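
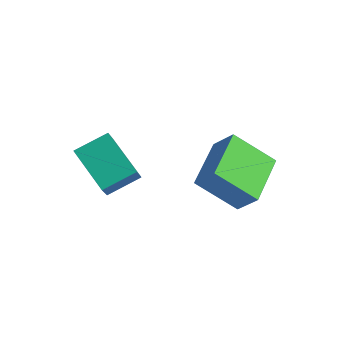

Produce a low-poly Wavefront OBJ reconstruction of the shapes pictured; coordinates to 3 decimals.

v -0.932 -2.386 2.357
v -0.503 -3.074 3.373
v -0.379 -1.252 2.891
v 0.05 -1.94 3.908
v 0.69 -2.74 1.432
v 1.119 -3.428 2.449
v 1.243 -1.606 1.967
v 1.672 -2.294 2.983
v 4.011 0.215 0.603
v 2.705 -0.551 1.8
v 3.268 2.124 1.014
v 1.962 1.358 2.211
v 4.798 0.322 1.529
v 3.492 -0.444 2.726
v 4.055 2.231 1.94
v 2.749 1.465 3.137
f 2 4 1
f 5 2 1
f 1 4 3
f 3 5 1
f 2 8 4
f 6 2 5
f 6 8 2
f 4 8 3
f 7 5 3
f 3 8 7
f 7 6 5
f 8 6 7
f 10 12 9
f 13 10 9
f 9 12 11
f 11 13 9
f 10 16 12
f 14 10 13
f 14 16 10
f 12 16 11
f 15 13 11
f 11 16 15
f 15 14 13
f 16 14 15



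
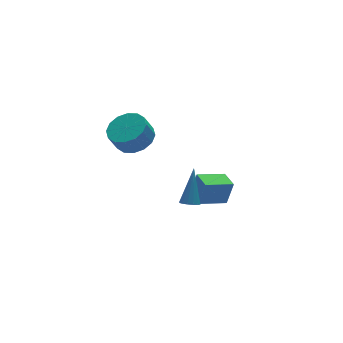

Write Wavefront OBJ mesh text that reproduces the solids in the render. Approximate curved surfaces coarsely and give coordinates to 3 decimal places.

v -3.419 1.125 2.834
v -2.633 1.549 3.237
v -3.094 1.519 4.169
v -3.881 1.095 3.766
v -2.934 1.933 3.101
v -3.395 1.903 4.032
v -3.365 2.102 2.893
v -3.826 2.072 3.824
v -3.81 2.008 2.669
v -4.272 1.978 3.601
v -4.151 1.678 2.49
v -4.613 1.648 3.421
v -4.296 1.2 2.402
v -4.757 1.17 3.334
v -4.206 0.701 2.431
v -4.667 0.671 3.363
v -3.905 0.317 2.568
v -4.366 0.287 3.499
v -3.474 0.148 2.776
v -3.935 0.118 3.707
v -3.028 0.242 2.999
v -3.49 0.212 3.931
v -2.687 0.572 3.179
v -3.149 0.542 4.11
v -2.543 1.05 3.266
v -3.004 1.02 4.198
v -0.226 0.972 -3.067
v 0.139 0.964 -1.809
v -0.132 1.997 -3.088
v 0.233 1.989 -1.83
v 1.227 0.831 -3.49
v 1.592 0.823 -2.232
v 1.321 1.856 -3.511
v 1.686 1.848 -2.253
v -1.308 -0.17 -1.71
v -0.876 -0.069 -1.94
v -0.632 0.69 -0.07
v -1.026 0.137 -1.986
v -1.252 0.26 -1.958
v -1.492 0.269 -1.863
v -1.684 0.159 -1.727
v -1.774 -0.038 -1.586
v -1.739 -0.271 -1.479
v -1.589 -0.476 -1.433
v -1.363 -0.6 -1.461
v -1.123 -0.608 -1.556
v -0.932 -0.499 -1.692
v -0.841 -0.301 -1.833
f 2 1 5
f 2 5 3
f 3 5 6
f 3 6 4
f 5 1 7
f 5 7 6
f 6 7 8
f 6 8 4
f 7 1 9
f 7 9 8
f 8 9 10
f 8 10 4
f 9 1 11
f 9 11 10
f 10 11 12
f 10 12 4
f 11 1 13
f 11 13 12
f 12 13 14
f 12 14 4
f 13 1 15
f 13 15 14
f 14 15 16
f 14 16 4
f 15 1 17
f 15 17 16
f 16 17 18
f 16 18 4
f 17 1 19
f 17 19 18
f 18 19 20
f 18 20 4
f 19 1 21
f 19 21 20
f 20 21 22
f 20 22 4
f 21 1 23
f 21 23 22
f 22 23 24
f 22 24 4
f 23 1 25
f 23 25 24
f 24 25 26
f 24 26 4
f 25 1 2
f 25 2 26
f 26 2 3
f 26 3 4
f 28 30 27
f 31 28 27
f 27 30 29
f 29 31 27
f 28 34 30
f 32 28 31
f 32 34 28
f 30 34 29
f 33 31 29
f 29 34 33
f 33 32 31
f 34 32 33
f 36 35 38
f 36 38 37
f 38 35 39
f 38 39 37
f 39 35 40
f 39 40 37
f 40 35 41
f 40 41 37
f 41 35 42
f 41 42 37
f 42 35 43
f 42 43 37
f 43 35 44
f 43 44 37
f 44 35 45
f 44 45 37
f 45 35 46
f 45 46 37
f 46 35 47
f 46 47 37
f 47 35 48
f 47 48 37
f 48 35 36
f 48 36 37



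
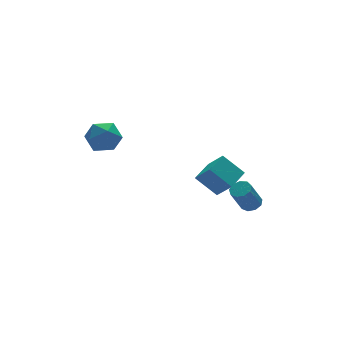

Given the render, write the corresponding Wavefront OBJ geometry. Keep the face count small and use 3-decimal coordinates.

v -3.704 0.219 3.539
v -3.019 0.851 2.854
v -3.541 -1.231 2.366
v -2.856 -0.599 1.681
v -2.48 -0.937 2.722
v -2.581 -0.041 3.446
v -3.979 -0.339 1.774
v -4.08 0.557 2.498
v -3.189 0.506 1.763
v -2.263 0.137 2.349
v -4.297 -0.517 2.871
v -3.371 -0.886 3.457
v 3.691 -2.337 -2.414
v 2.81 -1.339 -1.263
v 3.348 -1.288 -3.586
v 2.467 -0.29 -2.435
v 5.033 -1.53 -2.085
v 4.152 -0.532 -0.934
v 4.69 -0.481 -3.257
v 3.809 0.517 -2.106
v 4.18 -3.699 -3.16
v 4.727 -3.975 -2.89
v 3.868 -4.157 -1.331
v 3.32 -3.881 -1.6
v 4.736 -3.521 -2.832
v 3.877 -3.703 -1.273
v 4.485 -3.149 -2.928
v 3.625 -3.332 -1.368
v 4.09 -3.036 -3.132
v 3.231 -3.218 -1.572
v 3.738 -3.232 -3.349
v 2.879 -3.414 -1.789
v 3.592 -3.647 -3.477
v 2.733 -3.829 -1.918
v 3.721 -4.086 -3.458
v 2.862 -4.268 -1.898
v 4.065 -4.344 -3.298
v 3.205 -4.526 -1.739
v 4.462 -4.3 -3.074
v 3.603 -4.483 -1.515
f 1 12 6
f 1 6 2
f 1 2 8
f 1 8 11
f 1 11 12
f 2 6 10
f 6 12 5
f 12 11 3
f 11 8 7
f 8 2 9
f 4 10 5
f 4 5 3
f 4 3 7
f 4 7 9
f 4 9 10
f 5 10 6
f 3 5 12
f 7 3 11
f 9 7 8
f 10 9 2
f 14 16 13
f 17 14 13
f 13 16 15
f 15 17 13
f 14 20 16
f 18 14 17
f 18 20 14
f 16 20 15
f 19 17 15
f 15 20 19
f 19 18 17
f 20 18 19
f 22 21 25
f 22 25 23
f 23 25 26
f 23 26 24
f 25 21 27
f 25 27 26
f 26 27 28
f 26 28 24
f 27 21 29
f 27 29 28
f 28 29 30
f 28 30 24
f 29 21 31
f 29 31 30
f 30 31 32
f 30 32 24
f 31 21 33
f 31 33 32
f 32 33 34
f 32 34 24
f 33 21 35
f 33 35 34
f 34 35 36
f 34 36 24
f 35 21 37
f 35 37 36
f 36 37 38
f 36 38 24
f 37 21 39
f 37 39 38
f 38 39 40
f 38 40 24
f 39 21 22
f 39 22 40
f 40 22 23
f 40 23 24



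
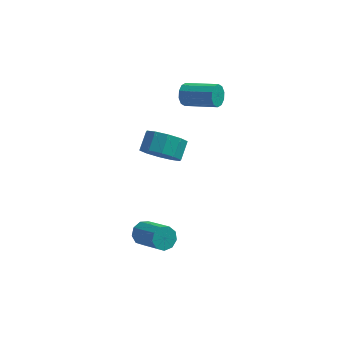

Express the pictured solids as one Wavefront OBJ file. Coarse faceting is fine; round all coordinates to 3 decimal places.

v -2.519 -1.636 -4.472
v -2.155 -1.765 -5.007
v -1.056 -2.912 -3.983
v -1.421 -2.784 -3.448
v -1.986 -1.408 -4.788
v -0.888 -2.555 -3.763
v -2.067 -1.158 -4.421
v -0.969 -2.305 -3.396
v -2.36 -1.132 -4.078
v -1.262 -2.279 -3.053
v -2.727 -1.342 -3.919
v -1.629 -2.489 -2.895
v -2.997 -1.689 -4.02
v -1.898 -2.837 -2.995
v -3.043 -2.012 -4.332
v -1.945 -3.16 -3.307
v -2.844 -2.159 -4.709
v -1.746 -3.307 -3.685
v -2.493 -2.062 -4.976
v -1.395 -3.209 -3.952
v -1.165 3.943 0.906
v -0.898 4.212 0.39
v 0.711 3.707 0.959
v 0.445 3.437 1.474
v -0.913 4.485 0.676
v 0.696 3.979 1.245
v -1.025 4.55 1.05
v 0.584 4.045 1.618
v -1.19 4.384 1.369
v 0.42 3.879 1.937
v -1.345 4.049 1.51
v 0.264 3.544 2.079
v -1.431 3.673 1.421
v 0.178 3.168 1.99
v -1.416 3.401 1.135
v 0.193 2.895 1.704
v -1.304 3.335 0.762
v 0.305 2.83 1.33
v -1.14 3.501 0.443
v 0.47 2.996 1.011
v -0.984 3.836 0.301
v 0.625 3.331 0.87
v -2.182 2.195 -2.289
v -1.694 2.661 -3.12
v -1.471 3.531 -2.502
v -1.958 3.065 -1.671
v -2.332 2.835 -3.134
v -2.109 3.704 -2.515
v -2.913 2.764 -2.825
v -2.689 3.633 -2.206
v -3.214 2.476 -2.311
v -2.991 3.345 -1.693
v -3.121 2.081 -1.79
v -2.898 2.95 -1.171
v -2.669 1.729 -1.458
v -2.446 2.599 -0.84
v -2.031 1.556 -1.445
v -1.808 2.425 -0.826
v -1.451 1.627 -1.754
v -1.227 2.496 -1.135
v -1.149 1.915 -2.267
v -0.926 2.784 -1.649
v -1.242 2.31 -2.789
v -1.019 3.179 -2.17
f 2 1 5
f 2 5 3
f 3 5 6
f 3 6 4
f 5 1 7
f 5 7 6
f 6 7 8
f 6 8 4
f 7 1 9
f 7 9 8
f 8 9 10
f 8 10 4
f 9 1 11
f 9 11 10
f 10 11 12
f 10 12 4
f 11 1 13
f 11 13 12
f 12 13 14
f 12 14 4
f 13 1 15
f 13 15 14
f 14 15 16
f 14 16 4
f 15 1 17
f 15 17 16
f 16 17 18
f 16 18 4
f 17 1 19
f 17 19 18
f 18 19 20
f 18 20 4
f 19 1 2
f 19 2 20
f 20 2 3
f 20 3 4
f 22 21 25
f 22 25 23
f 23 25 26
f 23 26 24
f 25 21 27
f 25 27 26
f 26 27 28
f 26 28 24
f 27 21 29
f 27 29 28
f 28 29 30
f 28 30 24
f 29 21 31
f 29 31 30
f 30 31 32
f 30 32 24
f 31 21 33
f 31 33 32
f 32 33 34
f 32 34 24
f 33 21 35
f 33 35 34
f 34 35 36
f 34 36 24
f 35 21 37
f 35 37 36
f 36 37 38
f 36 38 24
f 37 21 39
f 37 39 38
f 38 39 40
f 38 40 24
f 39 21 41
f 39 41 40
f 40 41 42
f 40 42 24
f 41 21 22
f 41 22 42
f 42 22 23
f 42 23 24
f 44 43 47
f 44 47 45
f 45 47 48
f 45 48 46
f 47 43 49
f 47 49 48
f 48 49 50
f 48 50 46
f 49 43 51
f 49 51 50
f 50 51 52
f 50 52 46
f 51 43 53
f 51 53 52
f 52 53 54
f 52 54 46
f 53 43 55
f 53 55 54
f 54 55 56
f 54 56 46
f 55 43 57
f 55 57 56
f 56 57 58
f 56 58 46
f 57 43 59
f 57 59 58
f 58 59 60
f 58 60 46
f 59 43 61
f 59 61 60
f 60 61 62
f 60 62 46
f 61 43 63
f 61 63 62
f 62 63 64
f 62 64 46
f 63 43 44
f 63 44 64
f 64 44 45
f 64 45 46



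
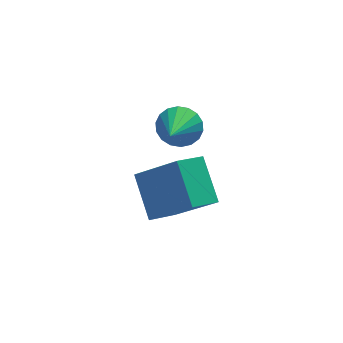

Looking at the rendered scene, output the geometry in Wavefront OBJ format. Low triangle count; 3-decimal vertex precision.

v 3.948 -3.274 -2.129
v 3.786 -2.154 -1.254
v 2.981 -2.48 -3.324
v 2.82 -1.36 -2.449
v 4.72 -2.88 -2.491
v 4.559 -1.76 -1.616
v 3.754 -2.086 -3.686
v 3.592 -0.966 -2.811
v 3.909 -1.869 -0.103
v 4.469 -2.132 -0.13
v 3.451 -2.911 0.603
v 4.483 -1.982 0.101
v 4.383 -1.809 0.292
v 4.189 -1.648 0.404
v 3.94 -1.531 0.416
v 3.684 -1.48 0.325
v 3.473 -1.507 0.149
v 3.348 -1.605 -0.077
v 3.334 -1.755 -0.307
v 3.434 -1.928 -0.498
v 3.628 -2.089 -0.61
v 3.878 -2.206 -0.622
v 4.133 -2.257 -0.531
v 4.344 -2.231 -0.355
f 2 4 1
f 5 2 1
f 1 4 3
f 3 5 1
f 2 8 4
f 6 2 5
f 6 8 2
f 4 8 3
f 7 5 3
f 3 8 7
f 7 6 5
f 8 6 7
f 10 9 12
f 10 12 11
f 12 9 13
f 12 13 11
f 13 9 14
f 13 14 11
f 14 9 15
f 14 15 11
f 15 9 16
f 15 16 11
f 16 9 17
f 16 17 11
f 17 9 18
f 17 18 11
f 18 9 19
f 18 19 11
f 19 9 20
f 19 20 11
f 20 9 21
f 20 21 11
f 21 9 22
f 21 22 11
f 22 9 23
f 22 23 11
f 23 9 24
f 23 24 11
f 24 9 10
f 24 10 11



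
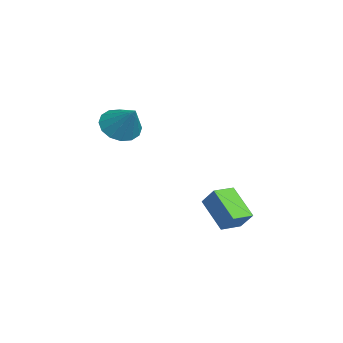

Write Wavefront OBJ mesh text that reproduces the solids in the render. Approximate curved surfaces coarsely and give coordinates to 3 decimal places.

v -0.238 3.723 -2.61
v -1.291 3.054 -1.576
v -0.814 4.499 -2.694
v -1.867 3.83 -1.66
v 0.227 4.15 -1.86
v -0.826 3.481 -0.826
v -0.349 4.926 -1.944
v -1.402 4.257 -0.91
v -1.085 0.013 2.495
v -0.646 0.424 1.881
v -0.135 0.567 3.545
v -0.959 0.713 2.012
v -1.305 0.814 2.272
v -1.593 0.7 2.592
v -1.744 0.402 2.887
v -1.719 0 3.076
v -1.524 -0.398 3.11
v -1.211 -0.687 2.979
v -0.864 -0.788 2.719
v -0.577 -0.674 2.398
v -0.425 -0.376 2.104
v -0.451 0.026 1.915
f 2 4 1
f 5 2 1
f 1 4 3
f 3 5 1
f 2 8 4
f 6 2 5
f 6 8 2
f 4 8 3
f 7 5 3
f 3 8 7
f 7 6 5
f 8 6 7
f 10 9 12
f 10 12 11
f 12 9 13
f 12 13 11
f 13 9 14
f 13 14 11
f 14 9 15
f 14 15 11
f 15 9 16
f 15 16 11
f 16 9 17
f 16 17 11
f 17 9 18
f 17 18 11
f 18 9 19
f 18 19 11
f 19 9 20
f 19 20 11
f 20 9 21
f 20 21 11
f 21 9 22
f 21 22 11
f 22 9 10
f 22 10 11



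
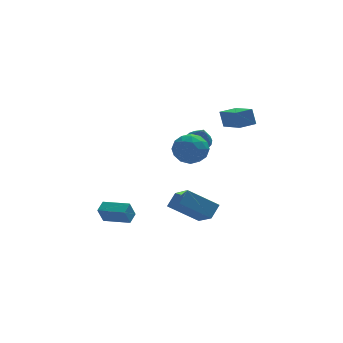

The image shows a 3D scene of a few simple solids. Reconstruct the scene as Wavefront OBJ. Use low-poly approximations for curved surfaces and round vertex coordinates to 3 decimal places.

v 1.035 0.51 -5.247
v 1.393 -1.123 -4.187
v -0.733 0.899 -4.05
v -0.375 -0.734 -2.99
v 1.635 1.094 -4.55
v 1.993 -0.539 -3.49
v -0.133 1.483 -3.353
v 0.225 -0.15 -2.293
v -4.448 0.81 -4.768
v -4.819 0.556 -3.742
v -4.021 1.449 -4.456
v -4.392 1.196 -3.43
v -3.088 -0.216 -4.53
v -3.459 -0.469 -3.504
v -2.661 0.424 -4.218
v -3.032 0.17 -3.192
v 0.174 1.832 0.641
v 0.666 1.547 -0.342
v 0.574 0.173 1.322
v 1.066 -0.112 0.339
v 1.547 0.668 1.01
v 1.299 1.694 0.589
v -0.059 0.026 0.391
v -0.307 1.052 -0.03
v 0.522 0.431 -0.496
v 1.515 0.828 -0.114
v -0.275 0.892 1.094
v 0.718 1.289 1.476
v 0.385 1.835 0.09
v 0.855 -0.115 0.89
v 1.138 0.344 1.285
v 1.427 0.176 0.707
v 0.757 1.921 0.637
v 1.047 1.754 0.059
v 1.564 1.237 0.854
v 0.193 -0.034 0.921
v 0.483 -0.201 0.343
v -0.187 1.544 0.273
v 0.102 1.376 -0.305
v -0.324 0.483 0.126
v 0.59 1.012 -0.579
v 0.825 0.037 -0.178
v 0.163 0.118 -0.148
v 0.018 0.721 -0.396
v 1.173 1.245 -0.354
v 1.408 0.27 0.047
v 1.691 0.729 0.441
v 1.545 1.331 0.193
v 1.089 0.589 -0.445
v -0.168 1.45 0.933
v 0.067 0.475 1.334
v -0.305 0.389 0.787
v -0.451 0.991 0.539
v 0.415 1.683 1.158
v 0.65 0.708 1.559
v 1.222 0.999 1.376
v 1.077 1.602 1.128
v 0.151 1.131 1.425
v 3.731 1.889 1.387
v 3.567 2.235 2.44
v 3.198 3.645 0.727
v 3.034 3.991 1.779
v 4.786 2.229 1.441
v 4.622 2.575 2.493
v 4.253 3.985 0.78
v 4.089 4.331 1.833
v 1.822 4.113 -0.523
v 2.267 3.591 -0.954
v 1.858 2.967 0.903
v 2.516 3.797 -0.795
v 2.628 4.065 -0.582
v 2.581 4.343 -0.357
v 2.383 4.576 -0.165
v 2.074 4.716 -0.044
v 1.715 4.738 -0.018
v 1.377 4.635 -0.092
v 1.127 4.429 -0.251
v 1.015 4.161 -0.464
v 1.063 3.883 -0.689
v 1.261 3.651 -0.88
v 1.57 3.51 -1.001
v 1.929 3.489 -1.028
f 2 4 1
f 5 2 1
f 1 4 3
f 3 5 1
f 2 8 4
f 6 2 5
f 6 8 2
f 4 8 3
f 7 5 3
f 3 8 7
f 7 6 5
f 8 6 7
f 10 12 9
f 13 10 9
f 9 12 11
f 11 13 9
f 10 16 12
f 14 10 13
f 14 16 10
f 12 16 11
f 15 13 11
f 11 16 15
f 15 14 13
f 16 14 15
f 17 54 33
f 54 28 57
f 33 57 22
f 54 57 33
f 17 33 29
f 33 22 34
f 29 34 18
f 33 34 29
f 17 29 38
f 29 18 39
f 38 39 24
f 29 39 38
f 17 38 50
f 38 24 53
f 50 53 27
f 38 53 50
f 17 50 54
f 50 27 58
f 54 58 28
f 50 58 54
f 18 34 45
f 34 22 48
f 45 48 26
f 34 48 45
f 22 57 35
f 57 28 56
f 35 56 21
f 57 56 35
f 28 58 55
f 58 27 51
f 55 51 19
f 58 51 55
f 27 53 52
f 53 24 40
f 52 40 23
f 53 40 52
f 24 39 44
f 39 18 41
f 44 41 25
f 39 41 44
f 20 46 32
f 46 26 47
f 32 47 21
f 46 47 32
f 20 32 30
f 32 21 31
f 30 31 19
f 32 31 30
f 20 30 37
f 30 19 36
f 37 36 23
f 30 36 37
f 20 37 42
f 37 23 43
f 42 43 25
f 37 43 42
f 20 42 46
f 42 25 49
f 46 49 26
f 42 49 46
f 21 47 35
f 47 26 48
f 35 48 22
f 47 48 35
f 19 31 55
f 31 21 56
f 55 56 28
f 31 56 55
f 23 36 52
f 36 19 51
f 52 51 27
f 36 51 52
f 25 43 44
f 43 23 40
f 44 40 24
f 43 40 44
f 26 49 45
f 49 25 41
f 45 41 18
f 49 41 45
f 60 62 59
f 63 60 59
f 59 62 61
f 61 63 59
f 60 66 62
f 64 60 63
f 64 66 60
f 62 66 61
f 65 63 61
f 61 66 65
f 65 64 63
f 66 64 65
f 68 67 70
f 68 70 69
f 70 67 71
f 70 71 69
f 71 67 72
f 71 72 69
f 72 67 73
f 72 73 69
f 73 67 74
f 73 74 69
f 74 67 75
f 74 75 69
f 75 67 76
f 75 76 69
f 76 67 77
f 76 77 69
f 77 67 78
f 77 78 69
f 78 67 79
f 78 79 69
f 79 67 80
f 79 80 69
f 80 67 81
f 80 81 69
f 81 67 82
f 81 82 69
f 82 67 68
f 82 68 69



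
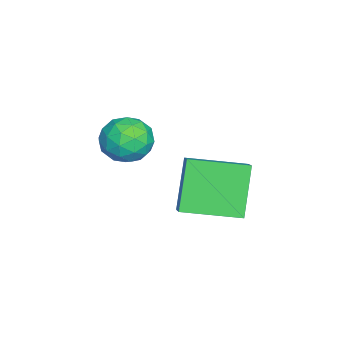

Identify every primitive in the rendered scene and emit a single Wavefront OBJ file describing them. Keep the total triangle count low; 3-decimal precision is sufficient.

v -0.26 -1.241 -3.699
v -1.392 -1.201 -2.002
v -0.671 0.762 -4.021
v -1.803 0.802 -2.325
v 0.443 -1.022 -3.235
v -0.689 -0.982 -1.539
v 0.032 0.981 -3.558
v -1.1 1.021 -1.861
v 1.275 -2.047 -0.307
v 1.87 -2.54 0.183
v 0.17 -2.52 0.557
v 0.765 -3.013 1.047
v 0.785 -2.1 1.089
v 1.468 -1.807 0.555
v 0.572 -3.253 0.185
v 1.255 -2.96 -0.349
v 1.435 -3.286 0.487
v 1.567 -2.573 1.045
v 0.473 -2.487 -0.305
v 0.605 -1.774 0.253
v 1.669 -2.252 -0.138
v 0.371 -2.808 0.878
v 0.383 -2.271 0.902
v 0.732 -2.561 1.19
v 1.433 -1.821 0.081
v 1.783 -2.111 0.369
v 1.145 -1.852 0.901
v 0.257 -2.949 0.371
v 0.607 -3.239 0.659
v 1.308 -2.499 -0.45
v 1.657 -2.789 -0.162
v 0.895 -3.208 -0.161
v 1.763 -2.98 0.329
v 1.114 -3.258 0.837
v 1.001 -3.399 0.33
v 1.402 -3.227 0.016
v 1.841 -2.561 0.657
v 1.191 -2.839 1.165
v 1.203 -2.302 1.189
v 1.605 -2.131 0.876
v 1.585 -2.999 0.836
v 0.849 -2.221 -0.425
v 0.199 -2.499 0.083
v 0.435 -2.929 -0.136
v 0.837 -2.758 -0.449
v 0.926 -1.802 -0.097
v 0.277 -2.08 0.411
v 0.638 -1.833 0.724
v 1.039 -1.661 0.41
v 0.455 -2.061 -0.096
f 2 4 1
f 5 2 1
f 1 4 3
f 3 5 1
f 2 8 4
f 6 2 5
f 6 8 2
f 4 8 3
f 7 5 3
f 3 8 7
f 7 6 5
f 8 6 7
f 9 46 25
f 46 20 49
f 25 49 14
f 46 49 25
f 9 25 21
f 25 14 26
f 21 26 10
f 25 26 21
f 9 21 30
f 21 10 31
f 30 31 16
f 21 31 30
f 9 30 42
f 30 16 45
f 42 45 19
f 30 45 42
f 9 42 46
f 42 19 50
f 46 50 20
f 42 50 46
f 10 26 37
f 26 14 40
f 37 40 18
f 26 40 37
f 14 49 27
f 49 20 48
f 27 48 13
f 49 48 27
f 20 50 47
f 50 19 43
f 47 43 11
f 50 43 47
f 19 45 44
f 45 16 32
f 44 32 15
f 45 32 44
f 16 31 36
f 31 10 33
f 36 33 17
f 31 33 36
f 12 38 24
f 38 18 39
f 24 39 13
f 38 39 24
f 12 24 22
f 24 13 23
f 22 23 11
f 24 23 22
f 12 22 29
f 22 11 28
f 29 28 15
f 22 28 29
f 12 29 34
f 29 15 35
f 34 35 17
f 29 35 34
f 12 34 38
f 34 17 41
f 38 41 18
f 34 41 38
f 13 39 27
f 39 18 40
f 27 40 14
f 39 40 27
f 11 23 47
f 23 13 48
f 47 48 20
f 23 48 47
f 15 28 44
f 28 11 43
f 44 43 19
f 28 43 44
f 17 35 36
f 35 15 32
f 36 32 16
f 35 32 36
f 18 41 37
f 41 17 33
f 37 33 10
f 41 33 37



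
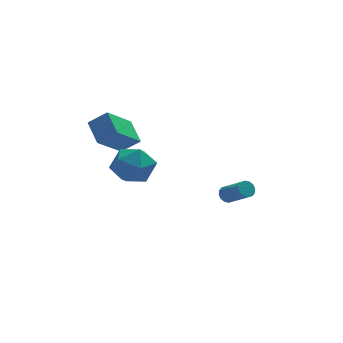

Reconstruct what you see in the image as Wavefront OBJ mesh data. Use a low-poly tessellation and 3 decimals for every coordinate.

v -3.989 -2.718 2.657
v -3.4 -2.285 3.567
v -2.46 -3.695 2.133
v -1.871 -3.262 3.043
v -2.742 -4.02 3.218
v -3.686 -3.416 3.542
v -2.174 -2.564 2.158
v -3.118 -1.96 2.482
v -2.278 -2.19 3.258
v -2.629 -3.09 3.914
v -3.231 -2.89 1.786
v -3.582 -3.79 2.442
v -3.046 -0.34 2.335
v -4.309 -1.37 3.595
v -3.303 0.864 3.062
v -4.566 -0.166 4.322
v -2.154 -0.574 3.038
v -3.417 -1.604 4.298
v -2.411 0.63 3.765
v -3.674 -0.4 5.025
v 2.061 -0.309 -1.196
v 2.291 -0.5 -1.596
v 3.009 -1.543 -0.685
v 2.779 -1.351 -0.284
v 2.45 -0.315 -1.51
v 3.168 -1.358 -0.598
v 2.504 -0.128 -1.339
v 3.223 -1.171 -0.428
v 2.44 0.01 -1.13
v 3.159 -1.032 -0.219
v 2.274 0.063 -0.939
v 2.993 -0.979 -0.027
v 2.051 0.017 -0.816
v 2.77 -1.026 0.095
v 1.831 -0.117 -0.795
v 2.549 -1.16 0.116
v 1.672 -0.302 -0.882
v 2.39 -1.345 0.03
v 1.617 -0.489 -1.052
v 2.336 -1.532 -0.141
v 1.681 -0.628 -1.261
v 2.4 -1.67 -0.35
v 1.847 -0.681 -1.453
v 2.566 -1.723 -0.541
v 2.07 -0.634 -1.575
v 2.789 -1.677 -0.664
f 1 12 6
f 1 6 2
f 1 2 8
f 1 8 11
f 1 11 12
f 2 6 10
f 6 12 5
f 12 11 3
f 11 8 7
f 8 2 9
f 4 10 5
f 4 5 3
f 4 3 7
f 4 7 9
f 4 9 10
f 5 10 6
f 3 5 12
f 7 3 11
f 9 7 8
f 10 9 2
f 14 16 13
f 17 14 13
f 13 16 15
f 15 17 13
f 14 20 16
f 18 14 17
f 18 20 14
f 16 20 15
f 19 17 15
f 15 20 19
f 19 18 17
f 20 18 19
f 22 21 25
f 22 25 23
f 23 25 26
f 23 26 24
f 25 21 27
f 25 27 26
f 26 27 28
f 26 28 24
f 27 21 29
f 27 29 28
f 28 29 30
f 28 30 24
f 29 21 31
f 29 31 30
f 30 31 32
f 30 32 24
f 31 21 33
f 31 33 32
f 32 33 34
f 32 34 24
f 33 21 35
f 33 35 34
f 34 35 36
f 34 36 24
f 35 21 37
f 35 37 36
f 36 37 38
f 36 38 24
f 37 21 39
f 37 39 38
f 38 39 40
f 38 40 24
f 39 21 41
f 39 41 40
f 40 41 42
f 40 42 24
f 41 21 43
f 41 43 42
f 42 43 44
f 42 44 24
f 43 21 45
f 43 45 44
f 44 45 46
f 44 46 24
f 45 21 22
f 45 22 46
f 46 22 23
f 46 23 24



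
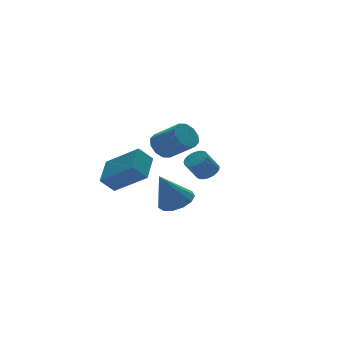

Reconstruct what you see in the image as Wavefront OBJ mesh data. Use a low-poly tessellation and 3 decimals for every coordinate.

v -1.887 -2.723 3.342
v -1.367 -2.836 2.857
v -0.793 -3.951 3.733
v -1.313 -3.837 4.218
v -1.22 -2.532 3.147
v -0.646 -3.647 4.024
v -1.328 -2.301 3.512
v -0.754 -3.416 4.388
v -1.65 -2.231 3.811
v -1.076 -3.346 4.688
v -2.062 -2.349 3.932
v -1.488 -3.464 4.808
v -2.407 -2.609 3.827
v -1.833 -3.724 4.703
v -2.554 -2.913 3.536
v -1.98 -4.028 4.413
v -2.446 -3.144 3.172
v -1.872 -4.259 4.048
v -2.124 -3.214 2.872
v -1.55 -4.329 3.749
v -1.712 -3.096 2.752
v -1.138 -4.211 3.628
v 1.041 1.136 -1.879
v 1.714 0.602 -1.523
v 0.139 1.144 -0.161
v 1.864 1.099 -1.447
v 1.752 1.607 -1.508
v 1.414 1.965 -1.687
v 0.958 2.061 -1.927
v 0.528 1.862 -2.152
v 0.261 1.433 -2.29
v 0.242 0.909 -2.297
v 0.476 0.457 -2.172
v 0.889 0.221 -1.954
v 1.351 0.275 -1.712
v 2.926 1.474 -0.499
v 3.388 1.192 -0.176
v 2.716 1.184 0.781
v 2.254 1.466 0.459
v 3.441 1.445 -0.137
v 2.769 1.438 0.82
v 3.405 1.704 -0.16
v 2.733 1.696 0.797
v 3.286 1.922 -0.242
v 2.614 1.915 0.715
v 3.105 2.064 -0.368
v 2.433 2.056 0.589
v 2.893 2.103 -0.517
v 2.221 2.095 0.441
v 2.687 2.033 -0.662
v 2.014 2.025 0.295
v 2.522 1.867 -0.78
v 1.849 1.859 0.178
v 2.427 1.633 -0.848
v 1.754 1.625 0.109
v 2.418 1.371 -0.856
v 1.746 1.363 0.101
v 2.497 1.127 -0.803
v 1.825 1.119 0.155
v 2.651 0.943 -0.697
v 1.978 0.935 0.261
v 2.852 0.851 -0.556
v 2.179 0.843 0.401
v 3.065 0.866 -0.406
v 2.393 0.859 0.552
v 3.255 0.987 -0.271
v 2.583 0.979 0.686
v -3.098 -2.304 2.148
v -2.223 -1.247 2.779
v -3.982 -0.929 1.067
v -3.107 0.129 1.698
v -2.453 -2.429 1.462
v -1.578 -1.371 2.093
v -3.337 -1.053 0.381
v -2.462 0.004 1.012
f 2 1 5
f 2 5 3
f 3 5 6
f 3 6 4
f 5 1 7
f 5 7 6
f 6 7 8
f 6 8 4
f 7 1 9
f 7 9 8
f 8 9 10
f 8 10 4
f 9 1 11
f 9 11 10
f 10 11 12
f 10 12 4
f 11 1 13
f 11 13 12
f 12 13 14
f 12 14 4
f 13 1 15
f 13 15 14
f 14 15 16
f 14 16 4
f 15 1 17
f 15 17 16
f 16 17 18
f 16 18 4
f 17 1 19
f 17 19 18
f 18 19 20
f 18 20 4
f 19 1 21
f 19 21 20
f 20 21 22
f 20 22 4
f 21 1 2
f 21 2 22
f 22 2 3
f 22 3 4
f 24 23 26
f 24 26 25
f 26 23 27
f 26 27 25
f 27 23 28
f 27 28 25
f 28 23 29
f 28 29 25
f 29 23 30
f 29 30 25
f 30 23 31
f 30 31 25
f 31 23 32
f 31 32 25
f 32 23 33
f 32 33 25
f 33 23 34
f 33 34 25
f 34 23 35
f 34 35 25
f 35 23 24
f 35 24 25
f 37 36 40
f 37 40 38
f 38 40 41
f 38 41 39
f 40 36 42
f 40 42 41
f 41 42 43
f 41 43 39
f 42 36 44
f 42 44 43
f 43 44 45
f 43 45 39
f 44 36 46
f 44 46 45
f 45 46 47
f 45 47 39
f 46 36 48
f 46 48 47
f 47 48 49
f 47 49 39
f 48 36 50
f 48 50 49
f 49 50 51
f 49 51 39
f 50 36 52
f 50 52 51
f 51 52 53
f 51 53 39
f 52 36 54
f 52 54 53
f 53 54 55
f 53 55 39
f 54 36 56
f 54 56 55
f 55 56 57
f 55 57 39
f 56 36 58
f 56 58 57
f 57 58 59
f 57 59 39
f 58 36 60
f 58 60 59
f 59 60 61
f 59 61 39
f 60 36 62
f 60 62 61
f 61 62 63
f 61 63 39
f 62 36 64
f 62 64 63
f 63 64 65
f 63 65 39
f 64 36 66
f 64 66 65
f 65 66 67
f 65 67 39
f 66 36 37
f 66 37 67
f 67 37 38
f 67 38 39
f 69 71 68
f 72 69 68
f 68 71 70
f 70 72 68
f 69 75 71
f 73 69 72
f 73 75 69
f 71 75 70
f 74 72 70
f 70 75 74
f 74 73 72
f 75 73 74



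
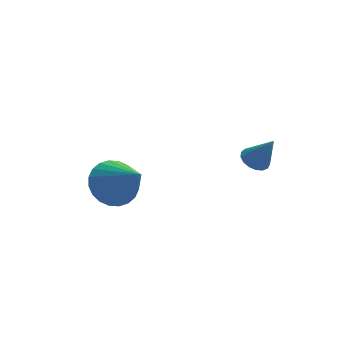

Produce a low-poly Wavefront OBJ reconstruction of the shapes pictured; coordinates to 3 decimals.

v 3.41 0.708 2.958
v 3.925 0.601 2.689
v 3.95 0.272 4.162
v 3.948 0.869 2.775
v 3.848 1.1 2.903
v 3.648 1.241 3.044
v 3.394 1.26 3.165
v 3.143 1.153 3.238
v 2.953 0.943 3.247
v 2.869 0.68 3.19
v 2.908 0.423 3.079
v 3.063 0.232 2.941
v 3.297 0.149 2.806
v 3.557 0.195 2.706
v 3.784 0.358 2.664
v -1.132 3.883 0.024
v -0.236 4.442 0.118
v -0.368 2.417 1.476
v -0.469 4.613 0.413
v -0.803 4.673 0.65
v -1.187 4.613 0.791
v -1.563 4.442 0.816
v -1.873 4.185 0.72
v -2.07 3.883 0.518
v -2.125 3.58 0.241
v -2.028 3.324 -0.069
v -1.795 3.153 -0.364
v -1.461 3.093 -0.601
v -1.077 3.153 -0.742
v -0.701 3.325 -0.767
v -0.391 3.581 -0.671
v -0.194 3.883 -0.469
v -0.14 4.186 -0.192
f 2 1 4
f 2 4 3
f 4 1 5
f 4 5 3
f 5 1 6
f 5 6 3
f 6 1 7
f 6 7 3
f 7 1 8
f 7 8 3
f 8 1 9
f 8 9 3
f 9 1 10
f 9 10 3
f 10 1 11
f 10 11 3
f 11 1 12
f 11 12 3
f 12 1 13
f 12 13 3
f 13 1 14
f 13 14 3
f 14 1 15
f 14 15 3
f 15 1 2
f 15 2 3
f 17 16 19
f 17 19 18
f 19 16 20
f 19 20 18
f 20 16 21
f 20 21 18
f 21 16 22
f 21 22 18
f 22 16 23
f 22 23 18
f 23 16 24
f 23 24 18
f 24 16 25
f 24 25 18
f 25 16 26
f 25 26 18
f 26 16 27
f 26 27 18
f 27 16 28
f 27 28 18
f 28 16 29
f 28 29 18
f 29 16 30
f 29 30 18
f 30 16 31
f 30 31 18
f 31 16 32
f 31 32 18
f 32 16 33
f 32 33 18
f 33 16 17
f 33 17 18



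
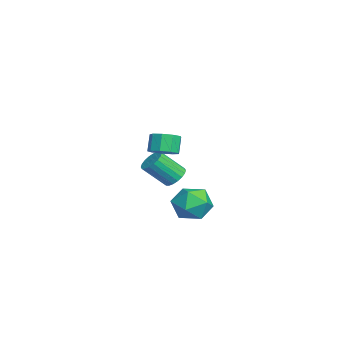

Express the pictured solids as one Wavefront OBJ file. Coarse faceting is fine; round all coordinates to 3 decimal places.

v -3.758 1.879 -2.601
v -3.042 1.739 -2.814
v -2.906 0.46 -1.512
v -3.622 0.601 -1.299
v -3.005 1.981 -2.58
v -2.869 0.702 -1.278
v -3.117 2.202 -2.351
v -2.981 0.924 -1.049
v -3.356 2.36 -2.171
v -3.22 1.081 -0.869
v -3.675 2.423 -2.076
v -3.539 1.144 -0.774
v -4.01 2.378 -2.085
v -3.874 1.099 -0.783
v -4.295 2.234 -2.197
v -4.159 0.955 -0.895
v -4.474 2.02 -2.388
v -4.338 0.741 -1.086
v -4.511 1.778 -2.622
v -4.375 0.499 -1.32
v -4.399 1.556 -2.851
v -4.263 0.278 -1.549
v -4.16 1.399 -3.031
v -4.024 0.12 -1.729
v -3.841 1.336 -3.126
v -3.705 0.057 -1.824
v -3.506 1.381 -3.117
v -3.37 0.102 -1.815
v -3.221 1.525 -3.005
v -3.085 0.246 -1.703
v 2.788 3.522 -1.899
v 3.626 2.89 -2.385
v 2.234 2.03 -0.915
v 3.072 1.398 -1.401
v 3.341 2.239 -0.654
v 3.684 3.161 -1.262
v 2.176 1.759 -2.038
v 2.519 2.681 -2.646
v 3.248 1.801 -2.471
v 3.968 2.097 -1.616
v 1.892 2.823 -1.684
v 2.612 3.119 -0.829
v 0.501 1.135 0.895
v 1.17 1.479 1.196
v 0.668 1.609 2.165
v -0.001 1.265 1.865
v 0.842 1.866 0.973
v 0.339 1.996 1.943
v 0.354 1.91 0.714
v -0.149 2.041 1.684
v -0.065 1.592 0.54
v -0.568 1.723 1.51
v -0.219 1.06 0.532
v -0.721 1.191 1.502
v -0.036 0.563 0.694
v -0.538 0.693 1.663
v 0.399 0.333 0.95
v -0.104 0.464 1.92
v 0.881 0.479 1.18
v 0.378 0.609 2.15
v 1.186 0.931 1.277
v 0.683 1.062 2.247
f 2 1 5
f 2 5 3
f 3 5 6
f 3 6 4
f 5 1 7
f 5 7 6
f 6 7 8
f 6 8 4
f 7 1 9
f 7 9 8
f 8 9 10
f 8 10 4
f 9 1 11
f 9 11 10
f 10 11 12
f 10 12 4
f 11 1 13
f 11 13 12
f 12 13 14
f 12 14 4
f 13 1 15
f 13 15 14
f 14 15 16
f 14 16 4
f 15 1 17
f 15 17 16
f 16 17 18
f 16 18 4
f 17 1 19
f 17 19 18
f 18 19 20
f 18 20 4
f 19 1 21
f 19 21 20
f 20 21 22
f 20 22 4
f 21 1 23
f 21 23 22
f 22 23 24
f 22 24 4
f 23 1 25
f 23 25 24
f 24 25 26
f 24 26 4
f 25 1 27
f 25 27 26
f 26 27 28
f 26 28 4
f 27 1 29
f 27 29 28
f 28 29 30
f 28 30 4
f 29 1 2
f 29 2 30
f 30 2 3
f 30 3 4
f 31 42 36
f 31 36 32
f 31 32 38
f 31 38 41
f 31 41 42
f 32 36 40
f 36 42 35
f 42 41 33
f 41 38 37
f 38 32 39
f 34 40 35
f 34 35 33
f 34 33 37
f 34 37 39
f 34 39 40
f 35 40 36
f 33 35 42
f 37 33 41
f 39 37 38
f 40 39 32
f 44 43 47
f 44 47 45
f 45 47 48
f 45 48 46
f 47 43 49
f 47 49 48
f 48 49 50
f 48 50 46
f 49 43 51
f 49 51 50
f 50 51 52
f 50 52 46
f 51 43 53
f 51 53 52
f 52 53 54
f 52 54 46
f 53 43 55
f 53 55 54
f 54 55 56
f 54 56 46
f 55 43 57
f 55 57 56
f 56 57 58
f 56 58 46
f 57 43 59
f 57 59 58
f 58 59 60
f 58 60 46
f 59 43 61
f 59 61 60
f 60 61 62
f 60 62 46
f 61 43 44
f 61 44 62
f 62 44 45
f 62 45 46



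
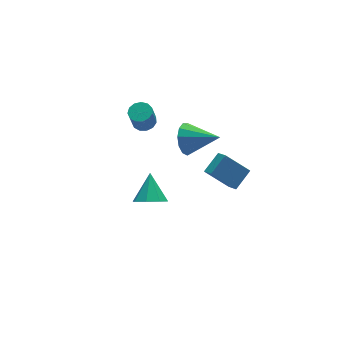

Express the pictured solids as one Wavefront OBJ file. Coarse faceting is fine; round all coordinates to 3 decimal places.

v 0.975 0.111 -2.995
v 1.961 0.478 -2.398
v 1.038 0.86 -3.559
v 2.024 1.227 -2.962
v 1.856 -0.687 -3.958
v 2.842 -0.32 -3.361
v 1.919 0.062 -4.522
v 2.905 0.429 -3.925
v -0.797 3.276 -0.792
v -0.276 3.474 -0.6
v -0.601 3.263 0.504
v -1.123 3.064 0.312
v -0.478 3.737 -0.609
v -0.804 3.526 0.494
v -0.782 3.854 -0.677
v -1.108 3.643 0.427
v -1.091 3.787 -0.781
v -1.416 3.576 0.323
v -1.306 3.558 -0.888
v -1.632 3.347 0.216
v -1.36 3.239 -0.965
v -1.686 3.028 0.139
v -1.235 2.932 -0.987
v -1.561 2.721 0.117
v -0.971 2.734 -0.947
v -1.297 2.522 0.157
v -0.652 2.708 -0.858
v -0.978 2.496 0.246
v -0.379 2.862 -0.748
v -0.705 2.651 0.356
v -0.239 3.147 -0.652
v -0.564 2.936 0.452
v 0.915 2.303 -2.234
v 1.37 2.291 -3.011
v 2.025 1.097 -1.566
v 1.587 2.649 -2.724
v 1.59 2.897 -2.282
v 1.379 2.957 -1.824
v 1.021 2.809 -1.497
v 0.63 2.501 -1.404
v 0.329 2.13 -1.574
v 0.214 1.814 -1.954
v 0.322 1.654 -2.423
v 0.618 1.699 -2.832
v 1.009 1.937 -3.051
v -4.029 -3.075 0.87
v -3.425 -3.549 1.006
v -3.511 -2.145 1.81
v -3.316 -3.163 0.565
v -3.625 -2.725 0.302
v -4.17 -2.492 0.371
v -4.633 -2.6 0.733
v -4.741 -2.987 1.175
v -4.432 -3.425 1.438
v -3.887 -3.658 1.368
f 2 4 1
f 5 2 1
f 1 4 3
f 3 5 1
f 2 8 4
f 6 2 5
f 6 8 2
f 4 8 3
f 7 5 3
f 3 8 7
f 7 6 5
f 8 6 7
f 10 9 13
f 10 13 11
f 11 13 14
f 11 14 12
f 13 9 15
f 13 15 14
f 14 15 16
f 14 16 12
f 15 9 17
f 15 17 16
f 16 17 18
f 16 18 12
f 17 9 19
f 17 19 18
f 18 19 20
f 18 20 12
f 19 9 21
f 19 21 20
f 20 21 22
f 20 22 12
f 21 9 23
f 21 23 22
f 22 23 24
f 22 24 12
f 23 9 25
f 23 25 24
f 24 25 26
f 24 26 12
f 25 9 27
f 25 27 26
f 26 27 28
f 26 28 12
f 27 9 29
f 27 29 28
f 28 29 30
f 28 30 12
f 29 9 31
f 29 31 30
f 30 31 32
f 30 32 12
f 31 9 10
f 31 10 32
f 32 10 11
f 32 11 12
f 34 33 36
f 34 36 35
f 36 33 37
f 36 37 35
f 37 33 38
f 37 38 35
f 38 33 39
f 38 39 35
f 39 33 40
f 39 40 35
f 40 33 41
f 40 41 35
f 41 33 42
f 41 42 35
f 42 33 43
f 42 43 35
f 43 33 44
f 43 44 35
f 44 33 45
f 44 45 35
f 45 33 34
f 45 34 35
f 47 46 49
f 47 49 48
f 49 46 50
f 49 50 48
f 50 46 51
f 50 51 48
f 51 46 52
f 51 52 48
f 52 46 53
f 52 53 48
f 53 46 54
f 53 54 48
f 54 46 55
f 54 55 48
f 55 46 47
f 55 47 48



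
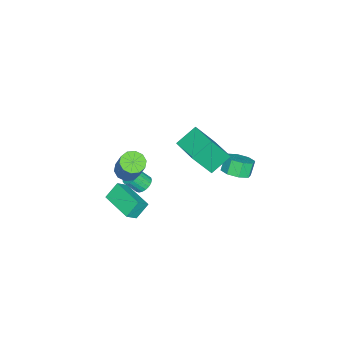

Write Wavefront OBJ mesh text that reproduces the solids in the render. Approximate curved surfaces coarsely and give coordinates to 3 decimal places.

v 2.815 -2.411 1.263
v 3.218 -1.878 0.881
v 3.909 -1.216 2.535
v 3.505 -1.749 2.917
v 2.792 -1.693 0.985
v 3.482 -1.031 2.639
v 2.375 -1.783 1.196
v 3.065 -1.121 2.849
v 2.125 -2.112 1.432
v 2.816 -1.45 3.085
v 2.139 -2.556 1.603
v 2.83 -1.894 3.257
v 2.411 -2.944 1.645
v 3.102 -2.282 3.299
v 2.838 -3.129 1.541
v 3.528 -2.467 3.195
v 3.255 -3.039 1.331
v 3.945 -2.377 2.984
v 3.504 -2.71 1.095
v 4.195 -2.048 2.748
v 3.49 -2.266 0.923
v 4.181 -1.604 2.577
v -0.916 0.279 -0.159
v -2.007 1.03 0.684
v 0.288 1.722 0.113
v -0.803 2.474 0.956
v -0.197 -0.654 1.604
v -1.288 0.098 2.447
v 1.007 0.79 1.876
v -0.084 1.541 2.719
v -0.047 -2.677 -3.062
v 0.256 -3.077 -3.476
v 0.53 -3.743 -2.631
v 0.227 -3.343 -2.218
v 0.455 -2.907 -3.406
v 0.728 -3.573 -2.561
v 0.567 -2.697 -3.277
v 0.84 -3.363 -2.432
v 0.572 -2.484 -3.111
v 0.846 -3.15 -2.266
v 0.471 -2.304 -2.936
v 0.744 -2.97 -2.091
v 0.28 -2.189 -2.784
v 0.553 -2.855 -1.939
v 0.033 -2.158 -2.679
v 0.306 -2.824 -1.834
v -0.228 -2.217 -2.641
v 0.045 -2.883 -1.796
v -0.458 -2.355 -2.676
v -0.185 -3.021 -1.831
v -0.617 -2.549 -2.777
v -0.343 -3.215 -1.932
v -0.677 -2.765 -2.928
v -0.403 -3.431 -2.083
v -0.628 -2.966 -3.102
v -0.354 -3.632 -2.257
v -0.478 -3.117 -3.269
v -0.205 -3.783 -2.425
v -0.254 -3.192 -3.401
v 0.019 -3.858 -2.556
v 0.006 -3.177 -3.474
v 0.279 -3.843 -2.629
v 3.376 -2.945 -1.201
v 3.997 -3.276 -0.548
v 2.713 -2.489 -0.338
v 3.334 -2.82 0.315
v 4.426 -1.2 -1.315
v 5.047 -1.531 -0.662
v 3.763 -0.744 -0.452
v 4.384 -1.075 0.201
v -3.303 1.899 -3.271
v -2.586 2.347 -2.86
v -3.14 2.408 -1.959
v -3.857 1.961 -2.369
v -3.048 2.799 -3.175
v -3.602 2.86 -2.274
v -3.66 2.724 -3.546
v -4.214 2.785 -2.645
v -4.063 2.166 -3.756
v -4.617 2.227 -2.854
v -4.02 1.452 -3.681
v -4.574 1.513 -2.78
v -3.558 1 -3.366
v -4.112 1.061 -2.465
v -2.946 1.075 -2.995
v -3.5 1.136 -2.094
v -2.543 1.633 -2.786
v -3.097 1.694 -1.884
f 2 1 5
f 2 5 3
f 3 5 6
f 3 6 4
f 5 1 7
f 5 7 6
f 6 7 8
f 6 8 4
f 7 1 9
f 7 9 8
f 8 9 10
f 8 10 4
f 9 1 11
f 9 11 10
f 10 11 12
f 10 12 4
f 11 1 13
f 11 13 12
f 12 13 14
f 12 14 4
f 13 1 15
f 13 15 14
f 14 15 16
f 14 16 4
f 15 1 17
f 15 17 16
f 16 17 18
f 16 18 4
f 17 1 19
f 17 19 18
f 18 19 20
f 18 20 4
f 19 1 21
f 19 21 20
f 20 21 22
f 20 22 4
f 21 1 2
f 21 2 22
f 22 2 3
f 22 3 4
f 24 26 23
f 27 24 23
f 23 26 25
f 25 27 23
f 24 30 26
f 28 24 27
f 28 30 24
f 26 30 25
f 29 27 25
f 25 30 29
f 29 28 27
f 30 28 29
f 32 31 35
f 32 35 33
f 33 35 36
f 33 36 34
f 35 31 37
f 35 37 36
f 36 37 38
f 36 38 34
f 37 31 39
f 37 39 38
f 38 39 40
f 38 40 34
f 39 31 41
f 39 41 40
f 40 41 42
f 40 42 34
f 41 31 43
f 41 43 42
f 42 43 44
f 42 44 34
f 43 31 45
f 43 45 44
f 44 45 46
f 44 46 34
f 45 31 47
f 45 47 46
f 46 47 48
f 46 48 34
f 47 31 49
f 47 49 48
f 48 49 50
f 48 50 34
f 49 31 51
f 49 51 50
f 50 51 52
f 50 52 34
f 51 31 53
f 51 53 52
f 52 53 54
f 52 54 34
f 53 31 55
f 53 55 54
f 54 55 56
f 54 56 34
f 55 31 57
f 55 57 56
f 56 57 58
f 56 58 34
f 57 31 59
f 57 59 58
f 58 59 60
f 58 60 34
f 59 31 61
f 59 61 60
f 60 61 62
f 60 62 34
f 61 31 32
f 61 32 62
f 62 32 33
f 62 33 34
f 64 66 63
f 67 64 63
f 63 66 65
f 65 67 63
f 64 70 66
f 68 64 67
f 68 70 64
f 66 70 65
f 69 67 65
f 65 70 69
f 69 68 67
f 70 68 69
f 72 71 75
f 72 75 73
f 73 75 76
f 73 76 74
f 75 71 77
f 75 77 76
f 76 77 78
f 76 78 74
f 77 71 79
f 77 79 78
f 78 79 80
f 78 80 74
f 79 71 81
f 79 81 80
f 80 81 82
f 80 82 74
f 81 71 83
f 81 83 82
f 82 83 84
f 82 84 74
f 83 71 85
f 83 85 84
f 84 85 86
f 84 86 74
f 85 71 87
f 85 87 86
f 86 87 88
f 86 88 74
f 87 71 72
f 87 72 88
f 88 72 73
f 88 73 74



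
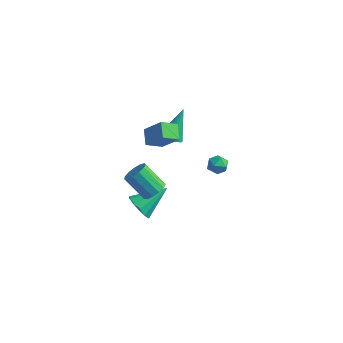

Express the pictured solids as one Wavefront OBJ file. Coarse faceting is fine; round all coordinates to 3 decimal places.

v -0.891 -2.694 -0.856
v -0.474 -2.254 -0.432
v -1.691 -2.225 0.739
v -2.109 -2.666 0.316
v -0.701 -2.002 -0.675
v -1.919 -1.974 0.496
v -0.989 -1.971 -0.975
v -2.207 -1.942 0.196
v -1.246 -2.169 -1.237
v -2.463 -2.14 -0.066
v -1.39 -2.533 -1.378
v -2.608 -2.505 -0.207
v -1.376 -2.949 -1.353
v -2.594 -2.921 -0.182
v -1.208 -3.284 -1.17
v -2.426 -3.256 0.001
v -0.939 -3.432 -0.888
v -2.157 -3.403 0.284
v -0.655 -3.345 -0.595
v -1.873 -3.317 0.577
v -0.446 -3.052 -0.385
v -1.664 -3.023 0.787
v -0.379 -2.645 -0.324
v -1.596 -2.617 0.847
v -0.722 -2.068 3.496
v -1.229 -1.319 3.944
v -1.756 -2.085 2.355
v -2.263 -1.336 2.803
v -0.117 -1.324 2.937
v -0.624 -0.575 3.385
v -1.151 -1.341 1.796
v -1.658 -0.592 2.244
v 1.171 1.068 -0.864
v 1.687 0.653 -0.883
v 0.733 0.487 -0.077
v 1.249 0.072 -0.096
v 1.329 0.69 0.127
v 1.6 1.05 -0.359
v 0.82 0.09 -0.601
v 1.091 0.45 -1.087
v 1.47 0.049 -0.72
v 1.785 0.42 -0.271
v 0.635 0.72 -0.689
v 0.95 1.091 -0.24
v -1.921 1.025 0.006
v -1.232 0.998 -0.017
v -1.819 2.335 1.554
v -1.308 1.246 -0.221
v -1.525 1.443 -0.374
v -1.832 1.545 -0.439
v -2.16 1.527 -0.403
v -2.433 1.395 -0.273
v -2.589 1.177 -0.079
v -2.592 0.925 0.135
v -2.441 0.696 0.319
v -2.171 0.542 0.431
v -1.844 0.499 0.446
v -1.534 0.577 0.36
v -1.314 0.757 0.193
v -2.522 -1.562 -4.38
v -1.878 -1.575 -5.009
v -1.518 -0.138 -3.38
v -2.218 -1.23 -5.159
v -2.654 -0.99 -5.062
v -3.049 -0.932 -4.749
v -3.276 -1.074 -4.319
v -3.264 -1.371 -3.908
v -3.017 -1.729 -3.647
v -2.612 -2.034 -3.619
v -2.179 -2.189 -3.832
v -1.855 -2.145 -4.22
v -1.743 -1.916 -4.659
f 2 1 5
f 2 5 3
f 3 5 6
f 3 6 4
f 5 1 7
f 5 7 6
f 6 7 8
f 6 8 4
f 7 1 9
f 7 9 8
f 8 9 10
f 8 10 4
f 9 1 11
f 9 11 10
f 10 11 12
f 10 12 4
f 11 1 13
f 11 13 12
f 12 13 14
f 12 14 4
f 13 1 15
f 13 15 14
f 14 15 16
f 14 16 4
f 15 1 17
f 15 17 16
f 16 17 18
f 16 18 4
f 17 1 19
f 17 19 18
f 18 19 20
f 18 20 4
f 19 1 21
f 19 21 20
f 20 21 22
f 20 22 4
f 21 1 23
f 21 23 22
f 22 23 24
f 22 24 4
f 23 1 2
f 23 2 24
f 24 2 3
f 24 3 4
f 26 28 25
f 29 26 25
f 25 28 27
f 27 29 25
f 26 32 28
f 30 26 29
f 30 32 26
f 28 32 27
f 31 29 27
f 27 32 31
f 31 30 29
f 32 30 31
f 33 44 38
f 33 38 34
f 33 34 40
f 33 40 43
f 33 43 44
f 34 38 42
f 38 44 37
f 44 43 35
f 43 40 39
f 40 34 41
f 36 42 37
f 36 37 35
f 36 35 39
f 36 39 41
f 36 41 42
f 37 42 38
f 35 37 44
f 39 35 43
f 41 39 40
f 42 41 34
f 46 45 48
f 46 48 47
f 48 45 49
f 48 49 47
f 49 45 50
f 49 50 47
f 50 45 51
f 50 51 47
f 51 45 52
f 51 52 47
f 52 45 53
f 52 53 47
f 53 45 54
f 53 54 47
f 54 45 55
f 54 55 47
f 55 45 56
f 55 56 47
f 56 45 57
f 56 57 47
f 57 45 58
f 57 58 47
f 58 45 59
f 58 59 47
f 59 45 46
f 59 46 47
f 61 60 63
f 61 63 62
f 63 60 64
f 63 64 62
f 64 60 65
f 64 65 62
f 65 60 66
f 65 66 62
f 66 60 67
f 66 67 62
f 67 60 68
f 67 68 62
f 68 60 69
f 68 69 62
f 69 60 70
f 69 70 62
f 70 60 71
f 70 71 62
f 71 60 72
f 71 72 62
f 72 60 61
f 72 61 62



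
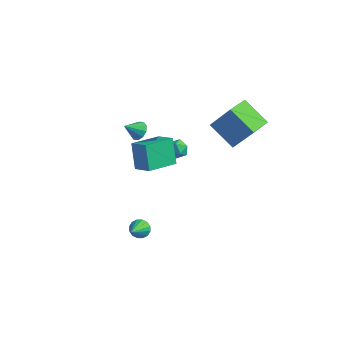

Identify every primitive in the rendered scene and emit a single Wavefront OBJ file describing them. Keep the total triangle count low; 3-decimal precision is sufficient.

v -1.116 4.191 -1.319
v -0.392 3.958 -1.423
v -1.488 3.442 -2.237
v -0.764 3.209 -2.341
v -1.144 3.01 -1.704
v -0.914 3.473 -1.137
v -0.966 3.927 -2.523
v -0.736 4.39 -1.956
v -0.299 3.795 -2.167
v -0.409 3.229 -1.66
v -1.471 4.171 -2
v -1.581 3.605 -1.493
v -1.427 -0.144 -1.107
v -2.153 0.507 0.536
v -0.842 1.894 -1.656
v -1.569 2.545 -0.014
v -0.231 -0.325 -0.506
v -0.958 0.326 1.136
v 0.353 1.713 -1.056
v -0.373 2.364 0.587
v -2.043 1.128 1.37
v -1.632 1.384 1.889
v -2.557 0.332 2.17
v -2.004 1.618 1.882
v -2.39 1.664 1.68
v -2.644 1.505 1.359
v -2.669 1.203 1.043
v -2.454 0.871 0.851
v -2.082 0.638 0.857
v -1.696 0.592 1.06
v -1.442 0.75 1.381
v -1.417 1.053 1.697
v 2.53 2.092 3.641
v 3.705 2.476 5.437
v 2.476 3.761 3.32
v 3.65 4.145 5.116
v 4.29 1.935 2.524
v 5.464 2.319 4.32
v 4.235 3.604 2.203
v 5.41 3.988 3.999
v 0.587 -2.469 -4.11
v 1.24 -2.281 -4.131
v 1.073 -4.011 -2.85
v 1.103 -2.103 -3.861
v 0.827 -2.023 -3.657
v 0.487 -2.063 -3.575
v 0.174 -2.211 -3.636
v -0.028 -2.429 -3.824
v -0.066 -2.658 -4.089
v 0.072 -2.836 -4.36
v 0.347 -2.916 -4.564
v 0.687 -2.876 -4.646
v 1 -2.727 -4.585
v 1.203 -2.509 -4.397
f 1 12 6
f 1 6 2
f 1 2 8
f 1 8 11
f 1 11 12
f 2 6 10
f 6 12 5
f 12 11 3
f 11 8 7
f 8 2 9
f 4 10 5
f 4 5 3
f 4 3 7
f 4 7 9
f 4 9 10
f 5 10 6
f 3 5 12
f 7 3 11
f 9 7 8
f 10 9 2
f 14 16 13
f 17 14 13
f 13 16 15
f 15 17 13
f 14 20 16
f 18 14 17
f 18 20 14
f 16 20 15
f 19 17 15
f 15 20 19
f 19 18 17
f 20 18 19
f 22 21 24
f 22 24 23
f 24 21 25
f 24 25 23
f 25 21 26
f 25 26 23
f 26 21 27
f 26 27 23
f 27 21 28
f 27 28 23
f 28 21 29
f 28 29 23
f 29 21 30
f 29 30 23
f 30 21 31
f 30 31 23
f 31 21 32
f 31 32 23
f 32 21 22
f 32 22 23
f 34 36 33
f 37 34 33
f 33 36 35
f 35 37 33
f 34 40 36
f 38 34 37
f 38 40 34
f 36 40 35
f 39 37 35
f 35 40 39
f 39 38 37
f 40 38 39
f 42 41 44
f 42 44 43
f 44 41 45
f 44 45 43
f 45 41 46
f 45 46 43
f 46 41 47
f 46 47 43
f 47 41 48
f 47 48 43
f 48 41 49
f 48 49 43
f 49 41 50
f 49 50 43
f 50 41 51
f 50 51 43
f 51 41 52
f 51 52 43
f 52 41 53
f 52 53 43
f 53 41 54
f 53 54 43
f 54 41 42
f 54 42 43



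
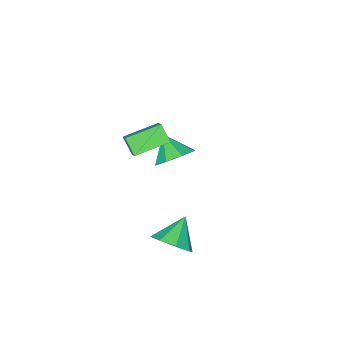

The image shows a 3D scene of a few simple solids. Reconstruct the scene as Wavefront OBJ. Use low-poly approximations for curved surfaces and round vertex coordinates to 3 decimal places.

v 2.017 0.5 -3.251
v 2.627 0.452 -2.551
v 0.963 0.24 -2.349
v 2.379 1.112 -2.651
v 1.918 1.412 -3.103
v 1.515 1.178 -3.641
v 1.406 0.547 -3.951
v 1.654 -0.113 -3.85
v 2.115 -0.413 -3.398
v 2.518 -0.179 -2.86
v 0.615 -1.632 2.267
v 0.984 -1.094 2.796
v 0.7 -1.035 1.6
v 1.068 -0.496 2.128
v 1.992 -2.224 1.912
v 2.36 -1.685 2.44
v 2.076 -1.626 1.244
v 2.445 -1.088 1.773
v -1.394 -2.702 -2.182
v -0.466 -2.941 -2.231
v -1.586 -3.618 -1.338
v -0.599 -2.437 -1.714
v -1.199 -2.087 -1.472
v -1.913 -2.098 -1.645
v -2.323 -2.463 -2.133
v -2.189 -2.968 -2.65
v -1.59 -3.317 -2.893
v -0.876 -3.306 -2.719
f 2 1 4
f 2 4 3
f 4 1 5
f 4 5 3
f 5 1 6
f 5 6 3
f 6 1 7
f 6 7 3
f 7 1 8
f 7 8 3
f 8 1 9
f 8 9 3
f 9 1 10
f 9 10 3
f 10 1 2
f 10 2 3
f 12 14 11
f 15 12 11
f 11 14 13
f 13 15 11
f 12 18 14
f 16 12 15
f 16 18 12
f 14 18 13
f 17 15 13
f 13 18 17
f 17 16 15
f 18 16 17
f 20 19 22
f 20 22 21
f 22 19 23
f 22 23 21
f 23 19 24
f 23 24 21
f 24 19 25
f 24 25 21
f 25 19 26
f 25 26 21
f 26 19 27
f 26 27 21
f 27 19 28
f 27 28 21
f 28 19 20
f 28 20 21



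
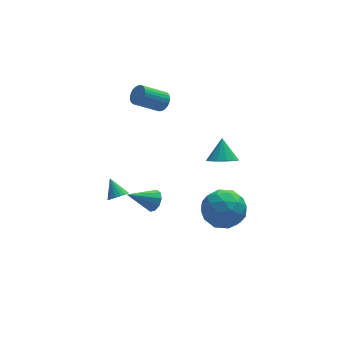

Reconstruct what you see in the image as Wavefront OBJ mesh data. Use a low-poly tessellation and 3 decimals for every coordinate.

v 0.105 -2.037 0.57
v 0.347 -1.679 0.971
v -1.125 -2.103 1.37
v 0.176 -1.472 0.724
v -0.022 -1.481 0.418
v -0.172 -1.703 0.17
v -0.216 -2.052 0.075
v -0.137 -2.396 0.168
v 0.035 -2.602 0.415
v 0.233 -2.593 0.721
v 0.383 -2.371 0.969
v 0.427 -2.022 1.064
v 3.039 0.365 -2.36
v 4.119 0.667 -2.079
v 3.661 -1.287 -2.981
v 4.741 -0.985 -2.7
v 3.963 -1.186 -1.869
v 3.578 -0.165 -1.485
v 4.202 -0.455 -3.575
v 3.817 0.566 -3.191
v 4.838 0.16 -2.83
v 4.691 -0.292 -1.776
v 3.089 -0.328 -3.284
v 2.942 -0.78 -2.23
v 3.524 0.661 -2.165
v 4.256 -1.281 -2.895
v 3.798 -1.399 -2.406
v 4.433 -1.222 -2.241
v 3.206 0.172 -1.816
v 3.842 0.349 -1.651
v 3.75 -0.74 -1.527
v 3.938 -0.969 -3.409
v 4.574 -0.792 -3.244
v 3.347 0.602 -2.819
v 3.982 0.779 -2.654
v 4.03 0.12 -3.533
v 4.582 0.54 -2.442
v 4.948 -0.431 -2.806
v 4.631 -0.119 -3.321
v 4.405 0.481 -3.095
v 4.495 0.275 -1.822
v 4.861 -0.696 -2.187
v 4.403 -0.814 -1.698
v 4.177 -0.214 -1.473
v 4.918 -0.023 -2.263
v 2.919 0.076 -2.873
v 3.285 -0.895 -3.238
v 3.603 -0.406 -3.587
v 3.377 0.194 -3.362
v 2.832 -0.189 -2.254
v 3.198 -1.16 -2.618
v 3.375 -1.101 -1.965
v 3.149 -0.501 -1.739
v 2.862 -0.597 -2.797
v 3.356 -1.743 2.438
v 3.903 -1.396 2.081
v 3.524 -1.037 3.382
v 3.553 -1.189 1.989
v 3.14 -1.158 2.039
v 2.796 -1.313 2.217
v 2.629 -1.604 2.464
v 2.693 -1.939 2.704
v 2.968 -2.212 2.859
v 3.365 -2.336 2.881
v 3.76 -2.272 2.762
v 4.026 -2.039 2.54
v 4.079 -1.713 2.287
v 1.903 3.305 2.804
v 2.225 3.172 3.243
v 1.019 3.062 4.094
v 0.697 3.195 3.656
v 2.217 3.39 3.26
v 1.011 3.28 4.111
v 2.161 3.595 3.208
v 0.956 3.485 4.059
v 2.066 3.755 3.094
v 0.861 3.645 3.945
v 1.947 3.848 2.936
v 0.741 3.737 3.788
v 1.82 3.857 2.758
v 0.614 3.747 3.61
v 1.706 3.782 2.588
v 0.5 3.672 3.439
v 1.622 3.635 2.45
v 0.417 3.525 3.301
v 1.581 3.438 2.366
v 0.375 3.328 3.217
v 1.589 3.22 2.349
v 0.383 3.11 3.2
v 1.644 3.015 2.401
v 0.439 2.905 3.252
v 1.739 2.855 2.515
v 0.534 2.745 3.366
v 1.859 2.763 2.672
v 0.653 2.652 3.524
v 1.986 2.753 2.85
v 0.78 2.643 3.702
v 2.1 2.828 3.021
v 0.894 2.718 3.872
v 2.183 2.975 3.159
v 0.978 2.865 4.01
v -0.737 1.336 -1.965
v -0.482 1.053 -1.596
v -0.943 2.104 -1.235
v -0.311 1.186 -1.688
v -0.224 1.349 -1.835
v -0.238 1.509 -2.008
v -0.352 1.635 -2.172
v -0.542 1.701 -2.295
v -0.77 1.695 -2.353
v -0.992 1.618 -2.334
v -1.164 1.485 -2.242
v -1.251 1.322 -2.095
v -1.236 1.162 -1.922
v -1.123 1.036 -1.758
v -0.933 0.97 -1.635
v -0.704 0.976 -1.577
f 2 1 4
f 2 4 3
f 4 1 5
f 4 5 3
f 5 1 6
f 5 6 3
f 6 1 7
f 6 7 3
f 7 1 8
f 7 8 3
f 8 1 9
f 8 9 3
f 9 1 10
f 9 10 3
f 10 1 11
f 10 11 3
f 11 1 12
f 11 12 3
f 12 1 2
f 12 2 3
f 13 50 29
f 50 24 53
f 29 53 18
f 50 53 29
f 13 29 25
f 29 18 30
f 25 30 14
f 29 30 25
f 13 25 34
f 25 14 35
f 34 35 20
f 25 35 34
f 13 34 46
f 34 20 49
f 46 49 23
f 34 49 46
f 13 46 50
f 46 23 54
f 50 54 24
f 46 54 50
f 14 30 41
f 30 18 44
f 41 44 22
f 30 44 41
f 18 53 31
f 53 24 52
f 31 52 17
f 53 52 31
f 24 54 51
f 54 23 47
f 51 47 15
f 54 47 51
f 23 49 48
f 49 20 36
f 48 36 19
f 49 36 48
f 20 35 40
f 35 14 37
f 40 37 21
f 35 37 40
f 16 42 28
f 42 22 43
f 28 43 17
f 42 43 28
f 16 28 26
f 28 17 27
f 26 27 15
f 28 27 26
f 16 26 33
f 26 15 32
f 33 32 19
f 26 32 33
f 16 33 38
f 33 19 39
f 38 39 21
f 33 39 38
f 16 38 42
f 38 21 45
f 42 45 22
f 38 45 42
f 17 43 31
f 43 22 44
f 31 44 18
f 43 44 31
f 15 27 51
f 27 17 52
f 51 52 24
f 27 52 51
f 19 32 48
f 32 15 47
f 48 47 23
f 32 47 48
f 21 39 40
f 39 19 36
f 40 36 20
f 39 36 40
f 22 45 41
f 45 21 37
f 41 37 14
f 45 37 41
f 56 55 58
f 56 58 57
f 58 55 59
f 58 59 57
f 59 55 60
f 59 60 57
f 60 55 61
f 60 61 57
f 61 55 62
f 61 62 57
f 62 55 63
f 62 63 57
f 63 55 64
f 63 64 57
f 64 55 65
f 64 65 57
f 65 55 66
f 65 66 57
f 66 55 67
f 66 67 57
f 67 55 56
f 67 56 57
f 69 68 72
f 69 72 70
f 70 72 73
f 70 73 71
f 72 68 74
f 72 74 73
f 73 74 75
f 73 75 71
f 74 68 76
f 74 76 75
f 75 76 77
f 75 77 71
f 76 68 78
f 76 78 77
f 77 78 79
f 77 79 71
f 78 68 80
f 78 80 79
f 79 80 81
f 79 81 71
f 80 68 82
f 80 82 81
f 81 82 83
f 81 83 71
f 82 68 84
f 82 84 83
f 83 84 85
f 83 85 71
f 84 68 86
f 84 86 85
f 85 86 87
f 85 87 71
f 86 68 88
f 86 88 87
f 87 88 89
f 87 89 71
f 88 68 90
f 88 90 89
f 89 90 91
f 89 91 71
f 90 68 92
f 90 92 91
f 91 92 93
f 91 93 71
f 92 68 94
f 92 94 93
f 93 94 95
f 93 95 71
f 94 68 96
f 94 96 95
f 95 96 97
f 95 97 71
f 96 68 98
f 96 98 97
f 97 98 99
f 97 99 71
f 98 68 100
f 98 100 99
f 99 100 101
f 99 101 71
f 100 68 69
f 100 69 101
f 101 69 70
f 101 70 71
f 103 102 105
f 103 105 104
f 105 102 106
f 105 106 104
f 106 102 107
f 106 107 104
f 107 102 108
f 107 108 104
f 108 102 109
f 108 109 104
f 109 102 110
f 109 110 104
f 110 102 111
f 110 111 104
f 111 102 112
f 111 112 104
f 112 102 113
f 112 113 104
f 113 102 114
f 113 114 104
f 114 102 115
f 114 115 104
f 115 102 116
f 115 116 104
f 116 102 117
f 116 117 104
f 117 102 103
f 117 103 104



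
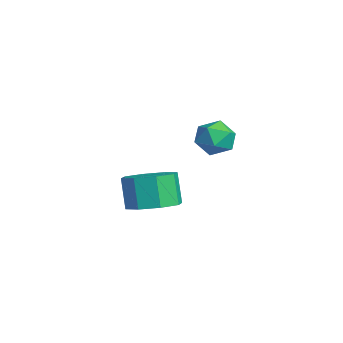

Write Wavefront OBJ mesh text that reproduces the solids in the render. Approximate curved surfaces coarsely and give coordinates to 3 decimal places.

v -2.279 -1.854 -3.754
v -1.354 -1.902 -3.352
v -1.895 -1.893 -2.104
v -2.821 -1.846 -2.506
v -1.593 -1.174 -3.461
v -2.134 -1.166 -2.213
v -2.234 -0.845 -3.741
v -2.775 -0.837 -2.493
v -2.901 -1.107 -4.029
v -3.443 -1.099 -2.781
v -3.205 -1.807 -4.156
v -3.746 -1.798 -2.908
v -2.966 -2.534 -4.047
v -3.507 -2.526 -2.799
v -2.325 -2.863 -3.767
v -2.866 -2.855 -2.519
v -1.657 -2.601 -3.479
v -2.199 -2.593 -2.231
v 0.592 -0.369 0.24
v 1.324 -0.31 0.496
v 0.316 -1.13 1.204
v 1.048 -1.071 1.46
v 0.573 -0.456 1.496
v 0.744 0.014 0.9
v 0.896 -1.454 0.8
v 1.067 -0.984 0.204
v 1.512 -0.981 0.843
v 1.312 -0.364 1.272
v 0.328 -1.076 0.428
v 0.128 -0.459 0.857
f 2 1 5
f 2 5 3
f 3 5 6
f 3 6 4
f 5 1 7
f 5 7 6
f 6 7 8
f 6 8 4
f 7 1 9
f 7 9 8
f 8 9 10
f 8 10 4
f 9 1 11
f 9 11 10
f 10 11 12
f 10 12 4
f 11 1 13
f 11 13 12
f 12 13 14
f 12 14 4
f 13 1 15
f 13 15 14
f 14 15 16
f 14 16 4
f 15 1 17
f 15 17 16
f 16 17 18
f 16 18 4
f 17 1 2
f 17 2 18
f 18 2 3
f 18 3 4
f 19 30 24
f 19 24 20
f 19 20 26
f 19 26 29
f 19 29 30
f 20 24 28
f 24 30 23
f 30 29 21
f 29 26 25
f 26 20 27
f 22 28 23
f 22 23 21
f 22 21 25
f 22 25 27
f 22 27 28
f 23 28 24
f 21 23 30
f 25 21 29
f 27 25 26
f 28 27 20



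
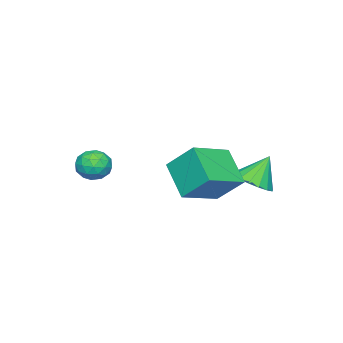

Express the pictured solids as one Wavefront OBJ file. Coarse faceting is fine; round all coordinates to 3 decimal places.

v 0.559 -2.549 -0.994
v 1.16 -2.692 -1.535
v 0.08 -3.768 -1.205
v 0.681 -3.911 -1.746
v 0.855 -3.842 -0.947
v 1.151 -3.088 -0.817
v 0.089 -3.372 -1.923
v 0.385 -2.618 -1.793
v 0.869 -3.2 -2.109
v 1.343 -3.491 -1.505
v -0.103 -2.969 -1.235
v 0.371 -3.26 -0.631
v 0.902 -2.513 -1.246
v 0.338 -3.947 -1.494
v 0.441 -3.906 -1.025
v 0.794 -3.99 -1.342
v 0.897 -2.746 -0.824
v 1.25 -2.83 -1.142
v 1.07 -3.506 -0.796
v -0.01 -3.63 -1.598
v 0.343 -3.714 -1.916
v 0.446 -2.47 -1.398
v 0.799 -2.554 -1.715
v 0.17 -2.954 -1.944
v 1.084 -2.896 -1.901
v 0.802 -3.613 -2.025
v 0.454 -3.296 -2.129
v 0.628 -2.853 -2.053
v 1.362 -3.067 -1.546
v 1.08 -3.783 -1.67
v 1.183 -3.743 -1.201
v 1.357 -3.3 -1.124
v 1.191 -3.366 -1.884
v 0.16 -2.677 -1.07
v -0.122 -3.393 -1.194
v -0.117 -3.16 -1.616
v 0.057 -2.717 -1.539
v 0.438 -2.847 -0.715
v 0.156 -3.564 -0.839
v 0.612 -3.607 -0.687
v 0.786 -3.164 -0.611
v 0.049 -3.094 -0.856
v -0.789 -0.667 -1.322
v -0.833 0.555 -0.098
v -2.591 -0.037 -2.015
v -2.635 1.184 -0.79
v 0.095 0.556 -2.51
v 0.051 1.777 -1.285
v -1.707 1.185 -3.202
v -1.751 2.407 -1.978
v -3.367 1.899 -2.765
v -2.758 1.321 -2.258
v -4.053 2.341 -1.435
v -2.533 1.732 -2.279
v -2.498 2.181 -2.41
v -2.663 2.565 -2.623
v -2.988 2.797 -2.868
v -3.401 2.823 -3.09
v -3.806 2.637 -3.237
v -4.11 2.282 -3.276
v -4.244 1.839 -3.198
v -4.177 1.41 -3.02
v -3.925 1.093 -2.784
v -3.544 0.961 -2.544
v -3.123 1.043 -2.354
f 1 38 17
f 38 12 41
f 17 41 6
f 38 41 17
f 1 17 13
f 17 6 18
f 13 18 2
f 17 18 13
f 1 13 22
f 13 2 23
f 22 23 8
f 13 23 22
f 1 22 34
f 22 8 37
f 34 37 11
f 22 37 34
f 1 34 38
f 34 11 42
f 38 42 12
f 34 42 38
f 2 18 29
f 18 6 32
f 29 32 10
f 18 32 29
f 6 41 19
f 41 12 40
f 19 40 5
f 41 40 19
f 12 42 39
f 42 11 35
f 39 35 3
f 42 35 39
f 11 37 36
f 37 8 24
f 36 24 7
f 37 24 36
f 8 23 28
f 23 2 25
f 28 25 9
f 23 25 28
f 4 30 16
f 30 10 31
f 16 31 5
f 30 31 16
f 4 16 14
f 16 5 15
f 14 15 3
f 16 15 14
f 4 14 21
f 14 3 20
f 21 20 7
f 14 20 21
f 4 21 26
f 21 7 27
f 26 27 9
f 21 27 26
f 4 26 30
f 26 9 33
f 30 33 10
f 26 33 30
f 5 31 19
f 31 10 32
f 19 32 6
f 31 32 19
f 3 15 39
f 15 5 40
f 39 40 12
f 15 40 39
f 7 20 36
f 20 3 35
f 36 35 11
f 20 35 36
f 9 27 28
f 27 7 24
f 28 24 8
f 27 24 28
f 10 33 29
f 33 9 25
f 29 25 2
f 33 25 29
f 44 46 43
f 47 44 43
f 43 46 45
f 45 47 43
f 44 50 46
f 48 44 47
f 48 50 44
f 46 50 45
f 49 47 45
f 45 50 49
f 49 48 47
f 50 48 49
f 52 51 54
f 52 54 53
f 54 51 55
f 54 55 53
f 55 51 56
f 55 56 53
f 56 51 57
f 56 57 53
f 57 51 58
f 57 58 53
f 58 51 59
f 58 59 53
f 59 51 60
f 59 60 53
f 60 51 61
f 60 61 53
f 61 51 62
f 61 62 53
f 62 51 63
f 62 63 53
f 63 51 64
f 63 64 53
f 64 51 65
f 64 65 53
f 65 51 52
f 65 52 53



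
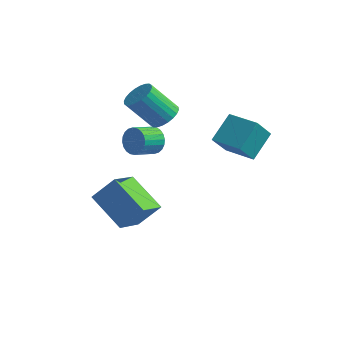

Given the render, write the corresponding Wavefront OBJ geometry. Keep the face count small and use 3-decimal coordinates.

v 0.463 -1.801 1.723
v 0.536 -0.65 2.744
v 0.527 -0.855 0.653
v 0.6 0.296 1.674
v 1.92 -1.896 1.726
v 1.993 -0.745 2.747
v 1.984 -0.95 0.656
v 2.057 0.201 1.677
v -3.467 0.273 0.822
v -3.087 0.759 1.315
v -3.974 0.013 2.732
v -4.353 -0.473 2.238
v -3.337 0.926 1.247
v -4.223 0.18 2.663
v -3.607 0.994 1.114
v -4.493 0.247 2.53
v -3.855 0.952 0.936
v -4.742 0.205 2.353
v -4.045 0.806 0.741
v -4.931 0.059 2.158
v -4.146 0.579 0.558
v -5.032 -0.167 1.975
v -4.144 0.306 0.416
v -5.03 -0.44 1.832
v -4.039 0.028 0.335
v -4.925 -0.719 1.751
v -3.846 -0.213 0.328
v -4.733 -0.959 1.745
v -3.597 -0.38 0.397
v -4.483 -1.126 1.813
v -3.327 -0.447 0.53
v -4.213 -1.194 1.946
v -3.078 -0.405 0.707
v -3.965 -1.152 2.124
v -2.889 -0.259 0.902
v -3.775 -1.006 2.319
v -2.788 -0.033 1.085
v -3.674 -0.779 2.502
v -2.79 0.24 1.228
v -3.676 -0.506 2.644
v -2.895 0.519 1.309
v -3.781 -0.228 2.725
v -3.784 -0.141 -0.599
v -3.518 -0.422 -1.229
v -3.789 -1.48 -0.872
v -4.056 -1.199 -0.241
v -3.283 -0.425 -1.062
v -3.554 -1.484 -0.705
v -3.124 -0.386 -0.824
v -3.395 -1.445 -0.467
v -3.065 -0.309 -0.552
v -3.336 -1.368 -0.195
v -3.117 -0.206 -0.287
v -3.388 -1.265 0.07
v -3.269 -0.094 -0.07
v -3.54 -1.153 0.288
v -3.501 0.012 0.068
v -3.772 -1.047 0.425
v -3.775 0.094 0.103
v -4.046 -0.965 0.461
v -4.051 0.14 0.032
v -4.322 -0.918 0.389
v -4.286 0.144 -0.135
v -4.557 -0.915 0.222
v -4.445 0.105 -0.373
v -4.716 -0.954 -0.016
v -4.504 0.028 -0.645
v -4.775 -1.031 -0.288
v -4.452 -0.075 -0.91
v -4.723 -1.134 -0.553
v -4.3 -0.187 -1.128
v -4.571 -1.246 -0.77
v -4.068 -0.293 -1.265
v -4.339 -1.352 -0.908
v -3.794 -0.375 -1.301
v -4.065 -1.434 -0.943
v -2.499 -4.226 -3.549
v -4.235 -3.934 -2.442
v -2.665 -2.741 -4.202
v -4.402 -2.449 -3.095
v -1.698 -3.651 -2.445
v -3.435 -3.359 -1.338
v -1.865 -2.166 -3.098
v -3.601 -1.874 -1.991
f 2 4 1
f 5 2 1
f 1 4 3
f 3 5 1
f 2 8 4
f 6 2 5
f 6 8 2
f 4 8 3
f 7 5 3
f 3 8 7
f 7 6 5
f 8 6 7
f 10 9 13
f 10 13 11
f 11 13 14
f 11 14 12
f 13 9 15
f 13 15 14
f 14 15 16
f 14 16 12
f 15 9 17
f 15 17 16
f 16 17 18
f 16 18 12
f 17 9 19
f 17 19 18
f 18 19 20
f 18 20 12
f 19 9 21
f 19 21 20
f 20 21 22
f 20 22 12
f 21 9 23
f 21 23 22
f 22 23 24
f 22 24 12
f 23 9 25
f 23 25 24
f 24 25 26
f 24 26 12
f 25 9 27
f 25 27 26
f 26 27 28
f 26 28 12
f 27 9 29
f 27 29 28
f 28 29 30
f 28 30 12
f 29 9 31
f 29 31 30
f 30 31 32
f 30 32 12
f 31 9 33
f 31 33 32
f 32 33 34
f 32 34 12
f 33 9 35
f 33 35 34
f 34 35 36
f 34 36 12
f 35 9 37
f 35 37 36
f 36 37 38
f 36 38 12
f 37 9 39
f 37 39 38
f 38 39 40
f 38 40 12
f 39 9 41
f 39 41 40
f 40 41 42
f 40 42 12
f 41 9 10
f 41 10 42
f 42 10 11
f 42 11 12
f 44 43 47
f 44 47 45
f 45 47 48
f 45 48 46
f 47 43 49
f 47 49 48
f 48 49 50
f 48 50 46
f 49 43 51
f 49 51 50
f 50 51 52
f 50 52 46
f 51 43 53
f 51 53 52
f 52 53 54
f 52 54 46
f 53 43 55
f 53 55 54
f 54 55 56
f 54 56 46
f 55 43 57
f 55 57 56
f 56 57 58
f 56 58 46
f 57 43 59
f 57 59 58
f 58 59 60
f 58 60 46
f 59 43 61
f 59 61 60
f 60 61 62
f 60 62 46
f 61 43 63
f 61 63 62
f 62 63 64
f 62 64 46
f 63 43 65
f 63 65 64
f 64 65 66
f 64 66 46
f 65 43 67
f 65 67 66
f 66 67 68
f 66 68 46
f 67 43 69
f 67 69 68
f 68 69 70
f 68 70 46
f 69 43 71
f 69 71 70
f 70 71 72
f 70 72 46
f 71 43 73
f 71 73 72
f 72 73 74
f 72 74 46
f 73 43 75
f 73 75 74
f 74 75 76
f 74 76 46
f 75 43 44
f 75 44 76
f 76 44 45
f 76 45 46
f 78 80 77
f 81 78 77
f 77 80 79
f 79 81 77
f 78 84 80
f 82 78 81
f 82 84 78
f 80 84 79
f 83 81 79
f 79 84 83
f 83 82 81
f 84 82 83



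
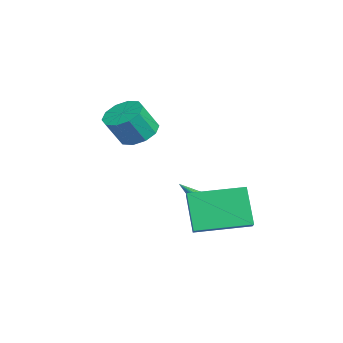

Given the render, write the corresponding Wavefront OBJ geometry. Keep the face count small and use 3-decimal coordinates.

v -1.615 -1.087 -0.507
v -0.798 -0.898 -0.643
v -0.467 -1.524 0.471
v -1.285 -1.713 0.607
v -1.009 -0.509 -0.362
v -0.679 -1.135 0.753
v -1.453 -0.34 -0.136
v -1.122 -0.966 0.979
v -1.958 -0.457 -0.051
v -1.628 -1.083 1.063
v -2.332 -0.814 -0.141
v -2.002 -1.44 0.973
v -2.433 -1.276 -0.371
v -2.102 -1.902 0.743
v -2.221 -1.665 -0.653
v -1.891 -2.291 0.462
v -1.778 -1.834 -0.879
v -1.447 -2.46 0.236
v -1.272 -1.717 -0.963
v -0.942 -2.343 0.151
v -0.898 -1.36 -0.873
v -0.568 -1.986 0.241
v -2.265 1.702 -4.736
v -1.786 1.655 -4.959
v -1.695 0.418 -3.244
v -1.76 1.851 -4.801
v -1.85 2.013 -4.627
v -2.034 2.104 -4.479
v -2.272 2.103 -4.389
v -2.507 2.01 -4.379
v -2.688 1.846 -4.451
v -2.771 1.65 -4.589
v -2.738 1.465 -4.76
v -2.597 1.335 -4.926
v -2.379 1.289 -5.048
v -2.136 1.338 -5.099
v -1.922 1.47 -5.067
v 0.4 0.701 -4.89
v -0.468 0.546 -3.345
v 0.433 2.888 -4.652
v -0.436 2.733 -3.106
v 1.116 0.647 -4.494
v 0.247 0.492 -2.948
v 1.148 2.834 -4.255
v 0.28 2.679 -2.71
f 2 1 5
f 2 5 3
f 3 5 6
f 3 6 4
f 5 1 7
f 5 7 6
f 6 7 8
f 6 8 4
f 7 1 9
f 7 9 8
f 8 9 10
f 8 10 4
f 9 1 11
f 9 11 10
f 10 11 12
f 10 12 4
f 11 1 13
f 11 13 12
f 12 13 14
f 12 14 4
f 13 1 15
f 13 15 14
f 14 15 16
f 14 16 4
f 15 1 17
f 15 17 16
f 16 17 18
f 16 18 4
f 17 1 19
f 17 19 18
f 18 19 20
f 18 20 4
f 19 1 21
f 19 21 20
f 20 21 22
f 20 22 4
f 21 1 2
f 21 2 22
f 22 2 3
f 22 3 4
f 24 23 26
f 24 26 25
f 26 23 27
f 26 27 25
f 27 23 28
f 27 28 25
f 28 23 29
f 28 29 25
f 29 23 30
f 29 30 25
f 30 23 31
f 30 31 25
f 31 23 32
f 31 32 25
f 32 23 33
f 32 33 25
f 33 23 34
f 33 34 25
f 34 23 35
f 34 35 25
f 35 23 36
f 35 36 25
f 36 23 37
f 36 37 25
f 37 23 24
f 37 24 25
f 39 41 38
f 42 39 38
f 38 41 40
f 40 42 38
f 39 45 41
f 43 39 42
f 43 45 39
f 41 45 40
f 44 42 40
f 40 45 44
f 44 43 42
f 45 43 44

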